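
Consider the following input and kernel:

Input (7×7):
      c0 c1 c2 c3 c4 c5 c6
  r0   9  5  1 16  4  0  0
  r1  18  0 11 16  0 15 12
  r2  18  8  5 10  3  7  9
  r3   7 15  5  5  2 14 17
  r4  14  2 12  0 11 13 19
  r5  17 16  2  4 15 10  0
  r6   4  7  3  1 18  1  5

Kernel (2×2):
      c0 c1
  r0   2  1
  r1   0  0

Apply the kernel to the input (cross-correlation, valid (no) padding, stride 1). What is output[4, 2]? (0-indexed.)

The receptive field on the input at this output position is [12 0 / 2 4]. Elementwise product with the kernel and sum: 12·2 + 0·1.

24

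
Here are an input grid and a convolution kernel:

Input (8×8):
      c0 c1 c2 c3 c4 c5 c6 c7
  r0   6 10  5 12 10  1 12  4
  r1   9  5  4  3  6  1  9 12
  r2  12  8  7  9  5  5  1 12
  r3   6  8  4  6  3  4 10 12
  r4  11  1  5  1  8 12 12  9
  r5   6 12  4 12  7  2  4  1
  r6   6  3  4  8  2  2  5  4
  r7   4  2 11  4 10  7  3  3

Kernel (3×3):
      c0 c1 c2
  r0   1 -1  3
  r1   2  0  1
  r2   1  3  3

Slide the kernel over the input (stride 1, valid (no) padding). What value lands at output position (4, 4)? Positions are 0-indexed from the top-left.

73

The receptive field on the input at this output position is [8 12 12 / 7 2 4 / 2 2 5]. Elementwise product with the kernel and sum: 8·1 + 12·-1 + 12·3 + 7·2 + 4·1 + 2·1 + 2·3 + 5·3.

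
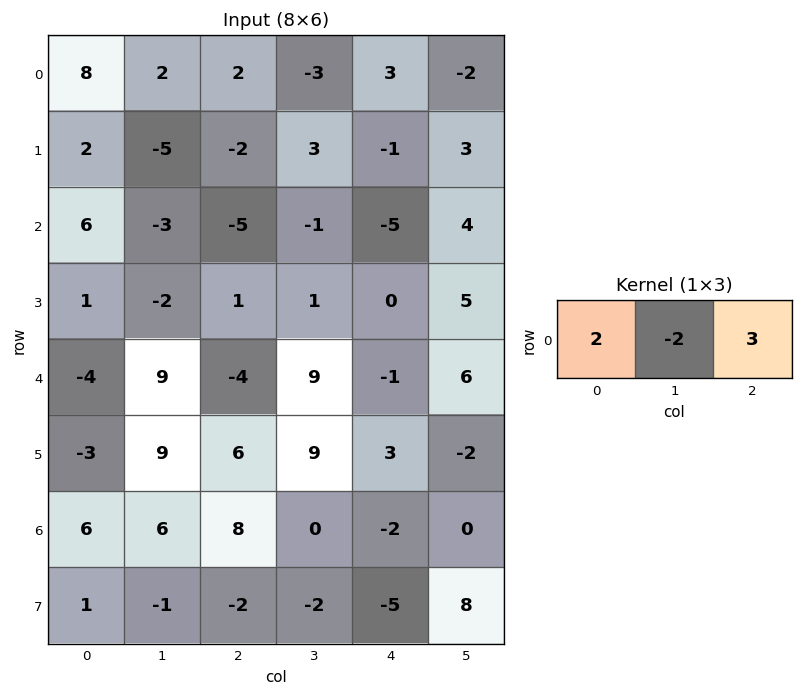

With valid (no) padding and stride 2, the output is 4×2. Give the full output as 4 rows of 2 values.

18 19
3 -23
-38 -29
24 10

Output[0,0]: The receptive field on the input at this output position is [8 2 2]. Elementwise product with the kernel and sum: 8·2 + 2·-2 + 2·3.
Output[0,1]: The receptive field on the input at this output position is [2 -3 3]. Elementwise product with the kernel and sum: 2·2 + -3·-2 + 3·3.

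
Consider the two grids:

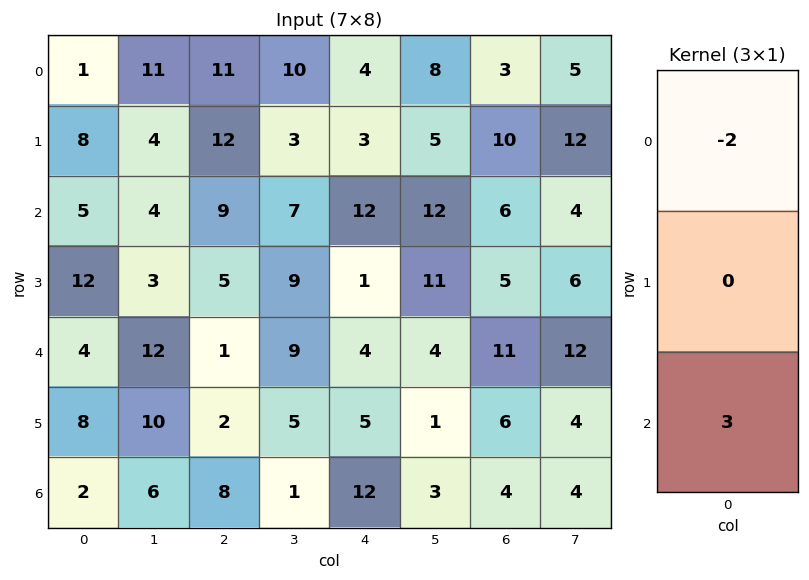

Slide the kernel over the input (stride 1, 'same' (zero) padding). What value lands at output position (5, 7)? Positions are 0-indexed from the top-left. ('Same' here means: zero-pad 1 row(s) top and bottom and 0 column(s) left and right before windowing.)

-12

The receptive field on the zero-padded input at this output position is [12 / 4 / 4]. Elementwise product with the kernel and sum: 12·-2 + 4·3.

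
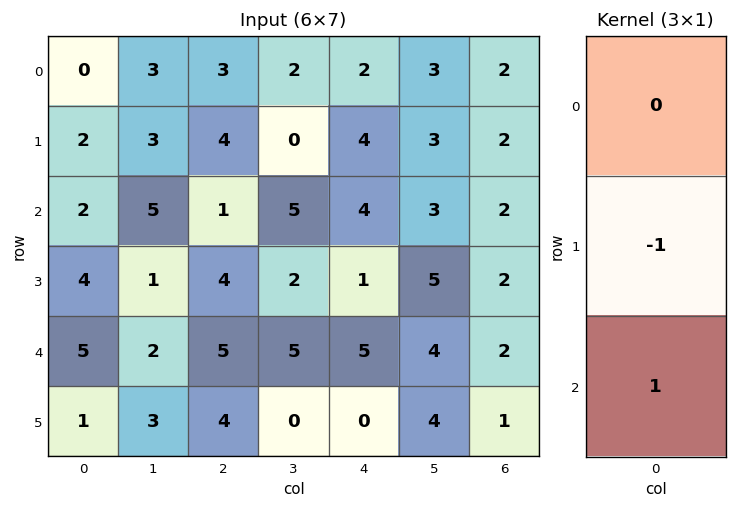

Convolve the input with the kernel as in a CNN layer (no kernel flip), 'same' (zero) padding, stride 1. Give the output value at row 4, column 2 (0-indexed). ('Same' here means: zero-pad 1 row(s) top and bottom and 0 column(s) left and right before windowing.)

The receptive field on the zero-padded input at this output position is [4 / 5 / 4]. Elementwise product with the kernel and sum: 5·-1 + 4·1.

-1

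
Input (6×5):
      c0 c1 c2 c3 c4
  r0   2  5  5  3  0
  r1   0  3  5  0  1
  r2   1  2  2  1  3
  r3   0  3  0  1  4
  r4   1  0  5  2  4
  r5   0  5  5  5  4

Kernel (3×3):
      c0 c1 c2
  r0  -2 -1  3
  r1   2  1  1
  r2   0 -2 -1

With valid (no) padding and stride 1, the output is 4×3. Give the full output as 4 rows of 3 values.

Output[0,0]: The receptive field on the input at this output position is [2 5 5 / 0 3 5 / 1 2 2]. Elementwise product with the kernel and sum: 2·-2 + 5·-1 + 5·3 + 0·2 + 3·1 + 5·1 + 2·-2 + 2·-1.
Output[0,1]: The receptive field on the input at this output position is [5 5 3 / 3 5 0 / 2 2 1]. Elementwise product with the kernel and sum: 5·-2 + 5·-1 + 3·3 + 3·2 + 5·1 + 0·1 + 2·-2 + 1·-1.

8 0 -7
12 -5 -5
0 -8 1
-11 -11 13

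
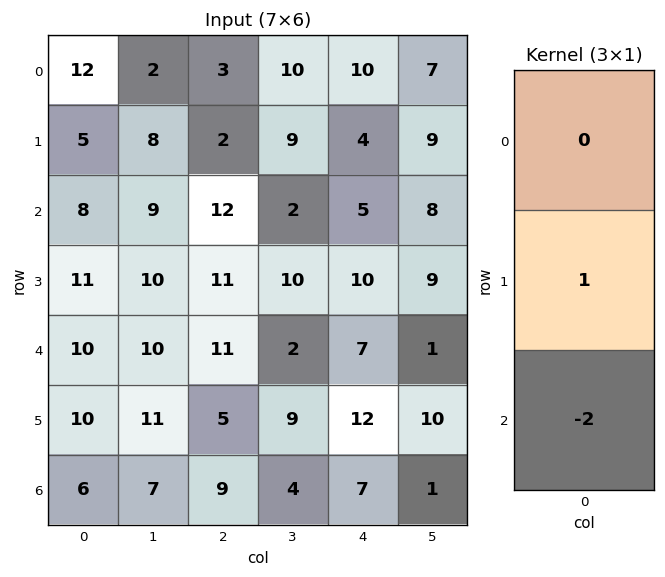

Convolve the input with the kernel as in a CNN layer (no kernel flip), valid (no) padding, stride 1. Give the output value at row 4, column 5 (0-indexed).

8

The receptive field on the input at this output position is [1 / 10 / 1]. Elementwise product with the kernel and sum: 10·1 + 1·-2.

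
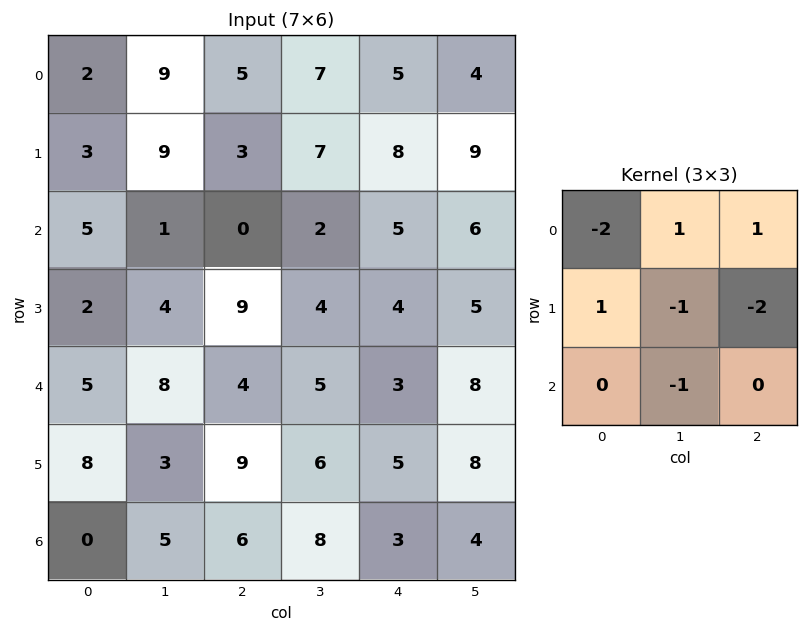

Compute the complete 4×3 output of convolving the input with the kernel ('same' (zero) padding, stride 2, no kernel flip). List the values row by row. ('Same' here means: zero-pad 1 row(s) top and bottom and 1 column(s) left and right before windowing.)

Output[0,0]: The receptive field on the zero-padded input at this output position is [0 0 0 / 0 2 9 / 0 3 9]. Elementwise product with the kernel and sum: 0·-2 + 0·1 + 0·1 + 0·1 + 2·-1 + 9·-2 + 3·-1.

-23 -13 -14
3 -20 -16
-23 -10 -18
1 -8 -2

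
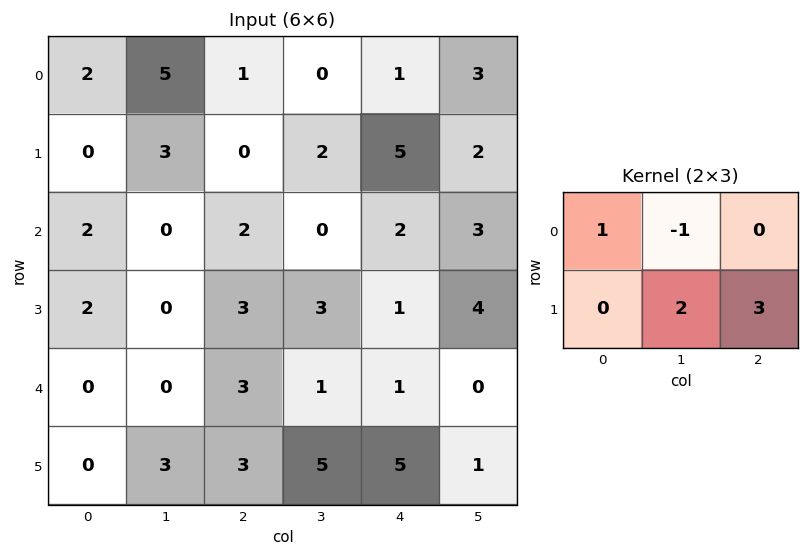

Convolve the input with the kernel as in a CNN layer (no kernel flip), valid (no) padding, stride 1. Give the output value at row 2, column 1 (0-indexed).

13

The receptive field on the input at this output position is [0 2 0 / 0 3 3]. Elementwise product with the kernel and sum: 0·1 + 2·-1 + 3·2 + 3·3.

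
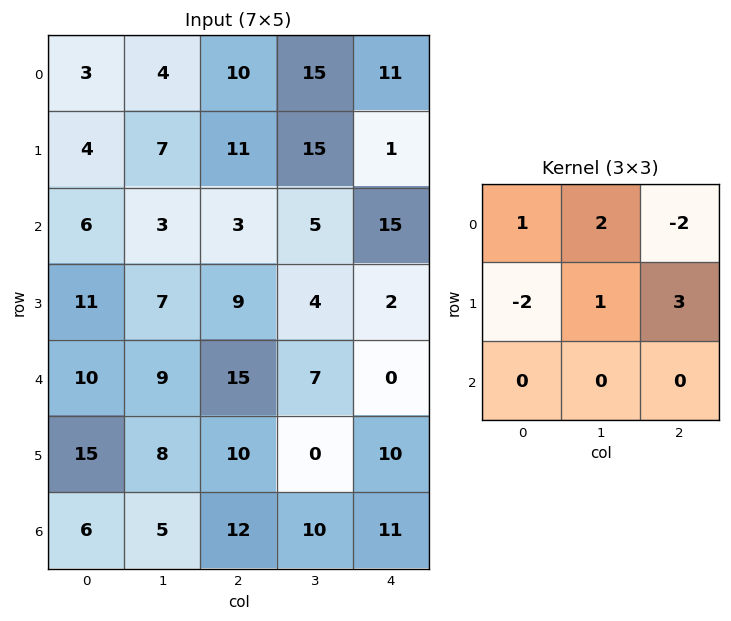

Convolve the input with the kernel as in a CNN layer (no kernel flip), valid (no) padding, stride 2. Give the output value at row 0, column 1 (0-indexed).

The receptive field on the input at this output position is [10 15 11 / 11 15 1 / 3 5 15]. Elementwise product with the kernel and sum: 10·1 + 15·2 + 11·-2 + 11·-2 + 15·1 + 1·3.

14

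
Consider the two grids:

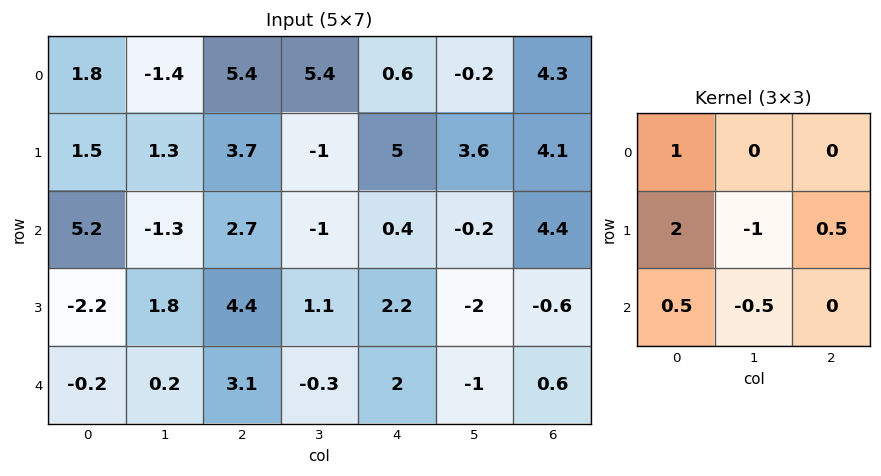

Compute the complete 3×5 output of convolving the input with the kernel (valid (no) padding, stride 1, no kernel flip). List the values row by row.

Output[0,0]: The receptive field on the input at this output position is [1.8 -1.4 5.4 / 1.5 1.3 3.7 / 5.2 -1.3 2.7]. Elementwise product with the kernel and sum: 1.8·1 + 1.5·2 + 1.3·-1 + 3.7·0.5 + 5.2·0.5 + -1.3·-0.5.

8.6 -5 18.15 -0.5 9.35
12.55 -5.8 11.95 -4.05 10.3
1 -3 13.2 -3.15 8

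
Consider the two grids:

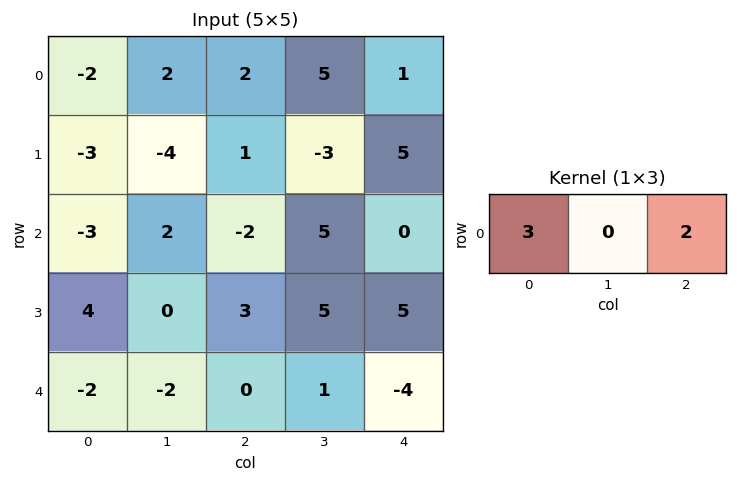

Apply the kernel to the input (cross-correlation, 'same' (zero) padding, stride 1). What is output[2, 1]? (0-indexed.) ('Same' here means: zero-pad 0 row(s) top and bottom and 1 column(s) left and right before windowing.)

-13

The receptive field on the zero-padded input at this output position is [-3 2 -2]. Elementwise product with the kernel and sum: -3·3 + -2·2.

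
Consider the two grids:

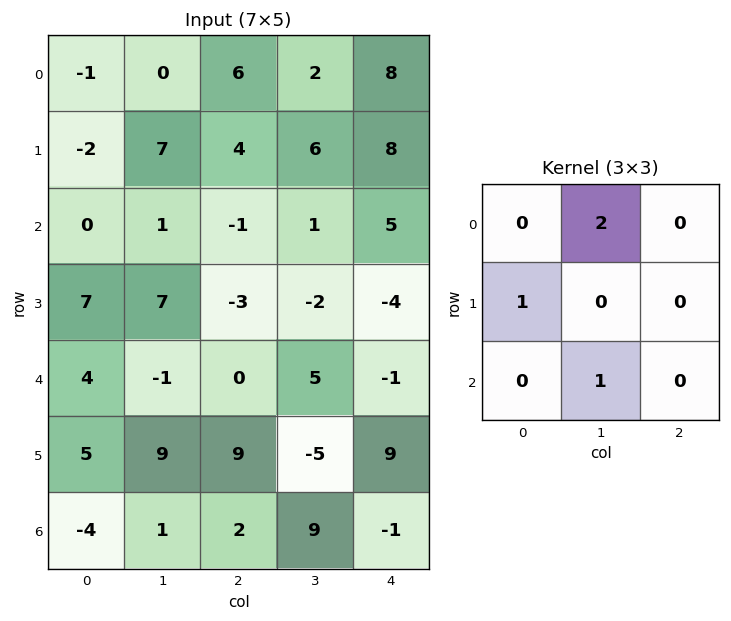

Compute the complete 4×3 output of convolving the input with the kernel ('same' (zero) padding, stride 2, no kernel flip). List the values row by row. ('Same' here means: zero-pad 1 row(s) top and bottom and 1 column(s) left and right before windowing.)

Output[0,0]: The receptive field on the zero-padded input at this output position is [0 0 0 / 0 -1 0 / 0 -2 7]. Elementwise product with the kernel and sum: 0·2 + 0·1 + -2·1.
Output[0,1]: The receptive field on the zero-padded input at this output position is [0 0 0 / 0 6 2 / 7 4 6]. Elementwise product with the kernel and sum: 0·2 + 0·1 + 4·1.

-2 4 10
3 6 13
19 2 6
10 19 27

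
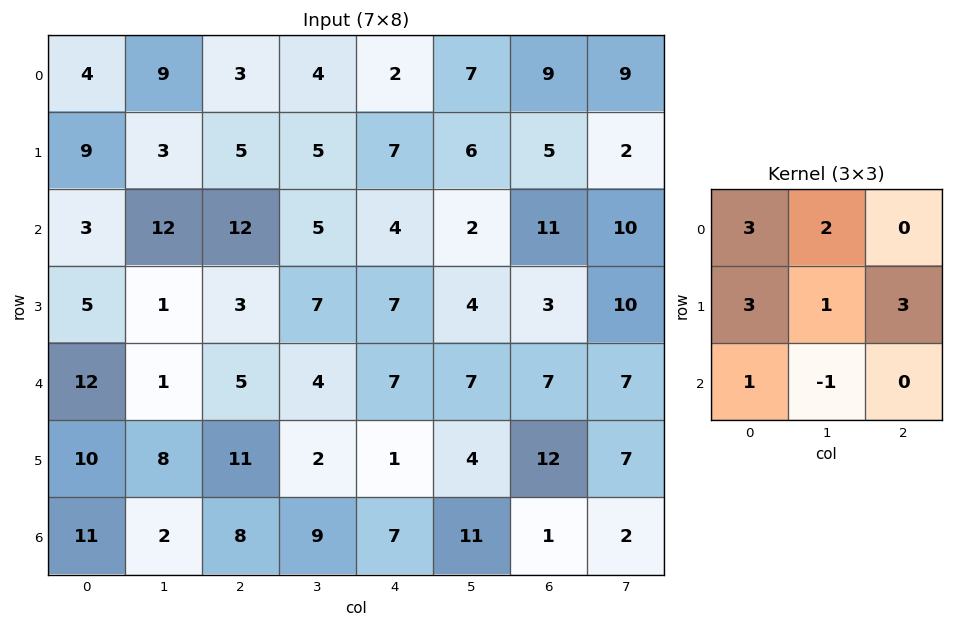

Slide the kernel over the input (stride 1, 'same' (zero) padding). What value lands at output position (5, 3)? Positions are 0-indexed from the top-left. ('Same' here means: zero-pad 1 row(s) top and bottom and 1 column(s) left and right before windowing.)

60

The receptive field on the zero-padded input at this output position is [5 4 7 / 11 2 1 / 8 9 7]. Elementwise product with the kernel and sum: 5·3 + 4·2 + 11·3 + 2·1 + 1·3 + 8·1 + 9·-1.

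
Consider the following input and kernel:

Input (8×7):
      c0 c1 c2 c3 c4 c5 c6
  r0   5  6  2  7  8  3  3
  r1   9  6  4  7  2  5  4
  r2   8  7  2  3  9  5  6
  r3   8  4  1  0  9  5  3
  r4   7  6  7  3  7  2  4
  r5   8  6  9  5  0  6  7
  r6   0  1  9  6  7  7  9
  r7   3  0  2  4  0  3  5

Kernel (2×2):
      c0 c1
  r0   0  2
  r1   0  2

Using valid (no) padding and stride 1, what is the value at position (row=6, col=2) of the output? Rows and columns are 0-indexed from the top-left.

The receptive field on the input at this output position is [9 6 / 2 4]. Elementwise product with the kernel and sum: 6·2 + 4·2.

20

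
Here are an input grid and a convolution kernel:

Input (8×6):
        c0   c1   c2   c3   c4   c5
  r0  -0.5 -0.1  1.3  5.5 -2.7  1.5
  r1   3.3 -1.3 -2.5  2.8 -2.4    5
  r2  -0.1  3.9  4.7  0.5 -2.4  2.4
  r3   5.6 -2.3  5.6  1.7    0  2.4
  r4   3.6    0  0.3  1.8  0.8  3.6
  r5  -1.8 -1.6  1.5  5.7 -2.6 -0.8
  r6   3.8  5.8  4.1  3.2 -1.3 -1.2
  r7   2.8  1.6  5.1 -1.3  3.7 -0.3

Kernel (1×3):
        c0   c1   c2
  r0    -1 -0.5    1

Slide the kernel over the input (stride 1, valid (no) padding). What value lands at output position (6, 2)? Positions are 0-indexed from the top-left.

The receptive field on the input at this output position is [4.1 3.2 -1.3]. Elementwise product with the kernel and sum: 4.1·-1 + 3.2·-0.5 + -1.3·1.

-7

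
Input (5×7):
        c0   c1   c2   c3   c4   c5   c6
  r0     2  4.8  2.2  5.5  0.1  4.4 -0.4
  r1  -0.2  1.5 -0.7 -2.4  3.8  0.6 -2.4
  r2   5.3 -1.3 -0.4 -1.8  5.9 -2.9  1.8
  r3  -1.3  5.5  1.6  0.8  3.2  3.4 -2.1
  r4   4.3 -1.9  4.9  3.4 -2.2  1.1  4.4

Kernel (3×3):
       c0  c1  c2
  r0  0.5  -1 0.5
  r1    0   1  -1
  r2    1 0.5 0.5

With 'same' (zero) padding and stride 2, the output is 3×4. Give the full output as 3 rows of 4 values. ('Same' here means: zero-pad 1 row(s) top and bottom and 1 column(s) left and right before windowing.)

Output[0,0]: The receptive field on the zero-padded input at this output position is [0 0 0 / 0 2 4.8 / 0 -0.2 1.5]. Elementwise product with the kernel and sum: 0·0.5 + 0·-1 + 0·0.5 + 2·1 + 4.8·-1 + 0·1 + -0.2·0.5 + 1.5·0.5.

-2.15 -3.35 -4.5 -1
9.65 8.35 8.2 6.85
10.25 3.05 -4.4 8.2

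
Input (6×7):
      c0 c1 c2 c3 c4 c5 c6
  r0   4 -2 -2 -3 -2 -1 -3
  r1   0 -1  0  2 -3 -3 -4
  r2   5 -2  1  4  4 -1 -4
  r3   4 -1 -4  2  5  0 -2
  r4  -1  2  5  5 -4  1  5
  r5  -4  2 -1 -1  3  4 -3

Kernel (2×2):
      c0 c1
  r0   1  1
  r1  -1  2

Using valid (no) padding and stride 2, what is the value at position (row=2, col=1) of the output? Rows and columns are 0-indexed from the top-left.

9

The receptive field on the input at this output position is [5 5 / -1 -1]. Elementwise product with the kernel and sum: 5·1 + 5·1 + -1·-1 + -1·2.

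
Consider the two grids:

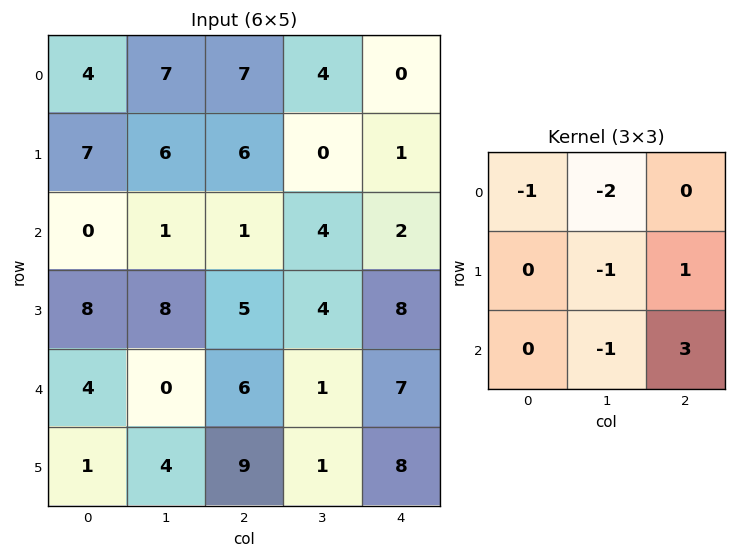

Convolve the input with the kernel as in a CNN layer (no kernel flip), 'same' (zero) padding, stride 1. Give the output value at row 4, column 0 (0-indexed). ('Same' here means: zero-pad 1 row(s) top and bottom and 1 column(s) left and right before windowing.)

The receptive field on the zero-padded input at this output position is [0 8 8 / 0 4 0 / 0 1 4]. Elementwise product with the kernel and sum: 0·-1 + 8·-2 + 4·-1 + 0·1 + 1·-1 + 4·3.

-9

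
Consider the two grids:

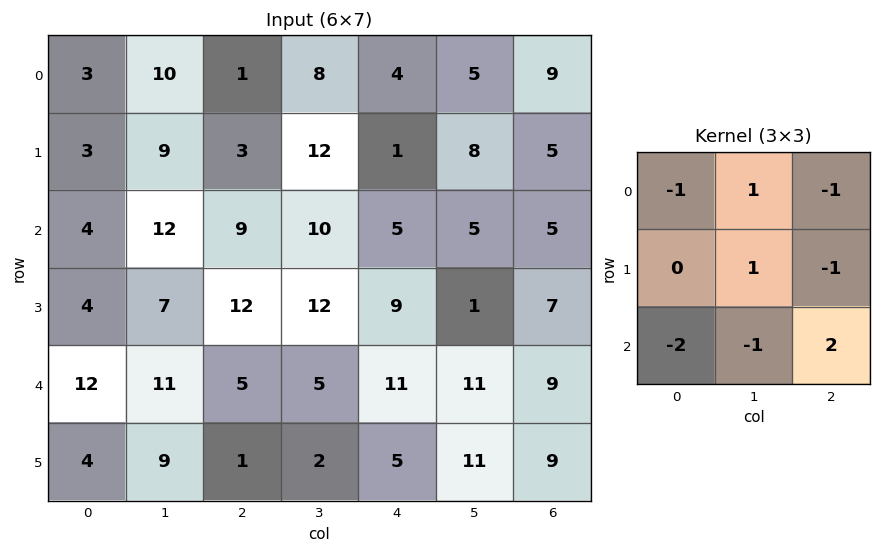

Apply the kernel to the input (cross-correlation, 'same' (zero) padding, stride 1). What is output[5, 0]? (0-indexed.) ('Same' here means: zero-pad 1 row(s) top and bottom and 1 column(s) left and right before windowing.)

-4

The receptive field on the zero-padded input at this output position is [0 12 11 / 0 4 9 / 0 0 0]. Elementwise product with the kernel and sum: 0·-1 + 12·1 + 11·-1 + 4·1 + 9·-1 + 0·-2 + 0·-1 + 0·2.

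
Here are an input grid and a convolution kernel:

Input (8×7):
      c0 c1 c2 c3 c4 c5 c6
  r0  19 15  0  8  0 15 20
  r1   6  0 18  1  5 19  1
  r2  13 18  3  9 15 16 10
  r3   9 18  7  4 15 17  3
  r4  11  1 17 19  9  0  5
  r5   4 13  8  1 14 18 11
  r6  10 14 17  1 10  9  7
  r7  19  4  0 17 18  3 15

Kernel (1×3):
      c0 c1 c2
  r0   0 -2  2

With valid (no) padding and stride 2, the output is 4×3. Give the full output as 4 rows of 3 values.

-30 -16 10
-30 12 -12
32 -20 10
6 18 -4

Output[0,0]: The receptive field on the input at this output position is [19 15 0]. Elementwise product with the kernel and sum: 15·-2 + 0·2.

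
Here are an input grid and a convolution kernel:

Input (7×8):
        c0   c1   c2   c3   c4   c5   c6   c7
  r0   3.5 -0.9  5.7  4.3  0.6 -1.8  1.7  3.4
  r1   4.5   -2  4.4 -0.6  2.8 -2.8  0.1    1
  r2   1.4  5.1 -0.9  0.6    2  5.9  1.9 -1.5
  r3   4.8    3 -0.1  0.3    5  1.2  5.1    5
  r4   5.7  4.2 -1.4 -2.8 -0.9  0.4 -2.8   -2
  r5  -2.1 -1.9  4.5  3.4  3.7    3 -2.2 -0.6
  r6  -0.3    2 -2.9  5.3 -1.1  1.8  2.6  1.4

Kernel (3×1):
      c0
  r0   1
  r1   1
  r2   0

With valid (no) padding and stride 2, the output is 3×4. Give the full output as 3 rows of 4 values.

8 10.1 3.4 1.8
6.2 -1 7 7
3.6 3.1 2.8 -5

Output[0,0]: The receptive field on the input at this output position is [3.5 / 4.5 / 1.4]. Elementwise product with the kernel and sum: 3.5·1 + 4.5·1.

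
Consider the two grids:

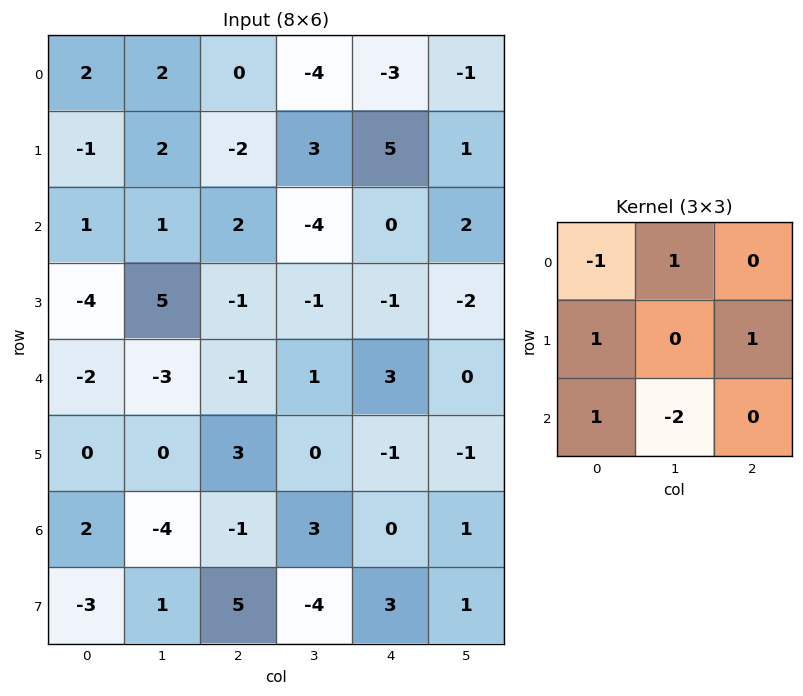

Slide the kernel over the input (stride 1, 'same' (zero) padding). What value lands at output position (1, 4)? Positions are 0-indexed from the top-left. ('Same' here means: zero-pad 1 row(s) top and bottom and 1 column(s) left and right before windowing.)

The receptive field on the zero-padded input at this output position is [-4 -3 -1 / 3 5 1 / -4 0 2]. Elementwise product with the kernel and sum: -4·-1 + -3·1 + 3·1 + 1·1 + -4·1 + 0·-2.

1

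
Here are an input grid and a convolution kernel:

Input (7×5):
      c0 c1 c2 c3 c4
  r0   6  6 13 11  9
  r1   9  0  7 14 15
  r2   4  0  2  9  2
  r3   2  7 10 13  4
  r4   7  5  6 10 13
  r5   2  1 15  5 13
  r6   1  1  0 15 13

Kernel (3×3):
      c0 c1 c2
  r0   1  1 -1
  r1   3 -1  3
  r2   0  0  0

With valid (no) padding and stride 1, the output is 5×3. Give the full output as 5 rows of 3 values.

47 43 67
20 18 9
31 43 38
33 43 66
56 4 82

Output[0,0]: The receptive field on the input at this output position is [6 6 13 / 9 0 7 / 4 0 2]. Elementwise product with the kernel and sum: 6·1 + 6·1 + 13·-1 + 9·3 + 0·-1 + 7·3.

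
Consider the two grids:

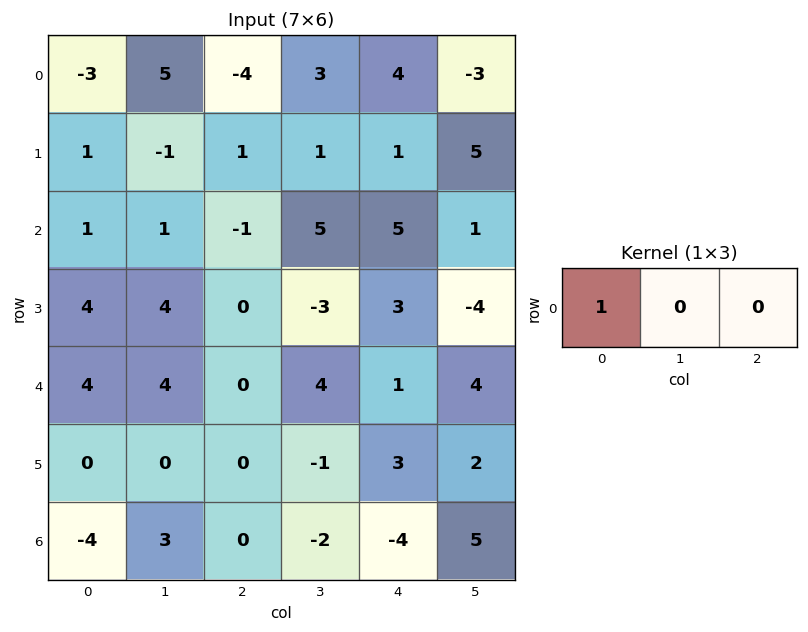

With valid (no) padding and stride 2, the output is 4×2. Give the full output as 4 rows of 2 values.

-3 -4
1 -1
4 0
-4 0

Output[0,0]: The receptive field on the input at this output position is [-3 5 -4]. Elementwise product with the kernel and sum: -3·1.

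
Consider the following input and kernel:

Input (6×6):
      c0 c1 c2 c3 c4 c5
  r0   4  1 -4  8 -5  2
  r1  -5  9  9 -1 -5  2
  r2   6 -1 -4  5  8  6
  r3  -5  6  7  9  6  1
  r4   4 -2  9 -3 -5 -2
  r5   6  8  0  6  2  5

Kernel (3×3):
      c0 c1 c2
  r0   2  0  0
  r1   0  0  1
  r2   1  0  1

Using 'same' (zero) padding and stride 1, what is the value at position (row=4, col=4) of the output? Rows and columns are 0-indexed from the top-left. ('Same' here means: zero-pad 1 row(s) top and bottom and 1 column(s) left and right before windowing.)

27

The receptive field on the zero-padded input at this output position is [9 6 1 / -3 -5 -2 / 6 2 5]. Elementwise product with the kernel and sum: 9·2 + -2·1 + 6·1 + 5·1.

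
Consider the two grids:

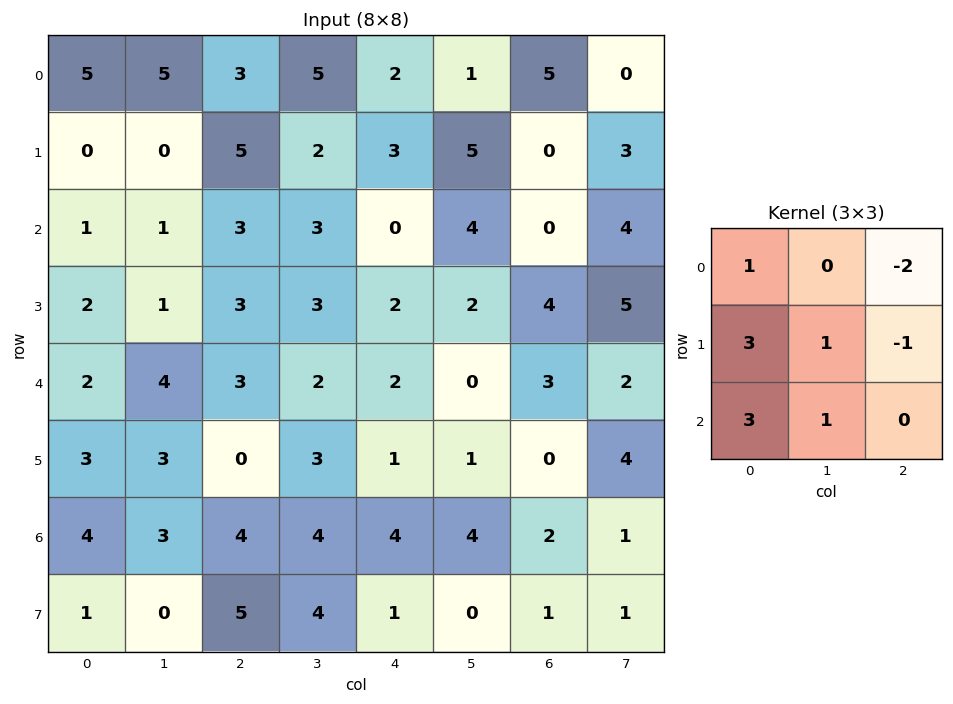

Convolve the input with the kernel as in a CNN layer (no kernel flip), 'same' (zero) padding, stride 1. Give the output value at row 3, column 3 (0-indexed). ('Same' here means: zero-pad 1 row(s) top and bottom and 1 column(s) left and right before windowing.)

The receptive field on the zero-padded input at this output position is [3 3 0 / 3 3 2 / 3 2 2]. Elementwise product with the kernel and sum: 3·1 + 0·-2 + 3·3 + 3·1 + 2·-1 + 3·3 + 2·1.

24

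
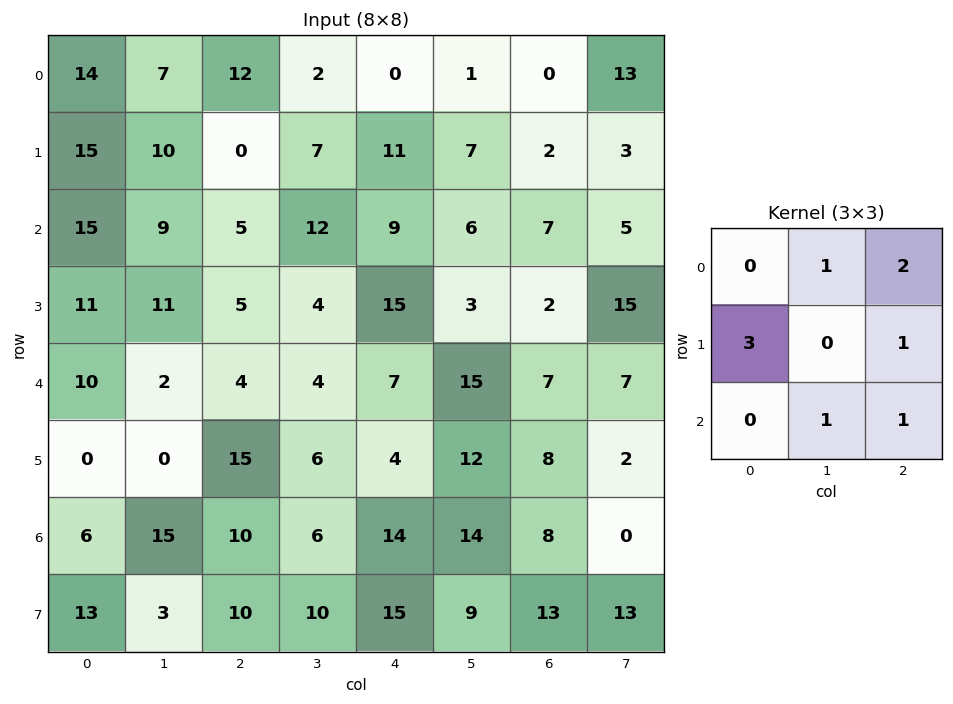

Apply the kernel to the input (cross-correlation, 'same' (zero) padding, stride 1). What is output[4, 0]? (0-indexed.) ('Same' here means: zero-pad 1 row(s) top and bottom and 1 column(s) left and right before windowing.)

35

The receptive field on the zero-padded input at this output position is [0 11 11 / 0 10 2 / 0 0 0]. Elementwise product with the kernel and sum: 11·1 + 11·2 + 0·3 + 2·1 + 0·1 + 0·1.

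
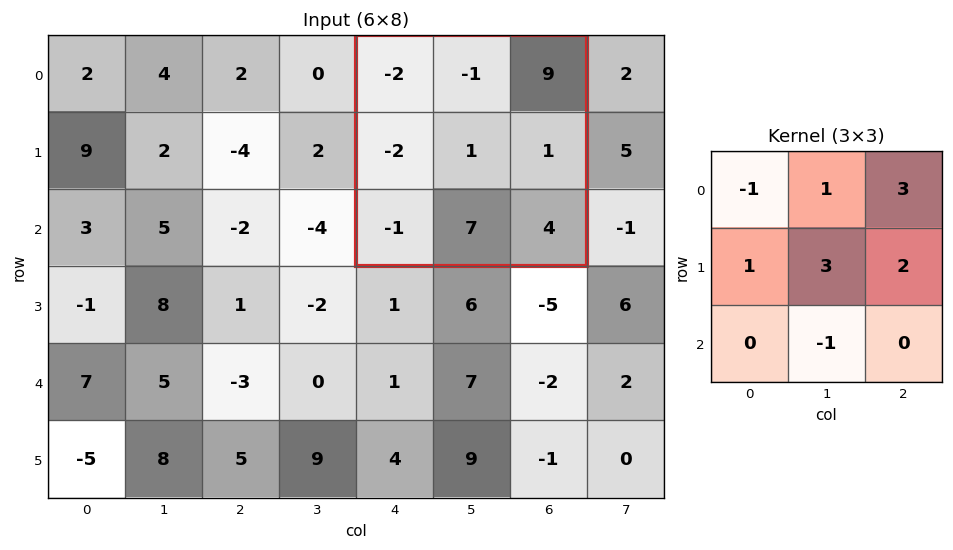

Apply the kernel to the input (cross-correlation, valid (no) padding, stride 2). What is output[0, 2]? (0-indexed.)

24

The receptive field on the input at this output position is [-2 -1 9 / -2 1 1 / -1 7 4]. Elementwise product with the kernel and sum: -2·-1 + -1·1 + 9·3 + -2·1 + 1·3 + 1·2 + 7·-1.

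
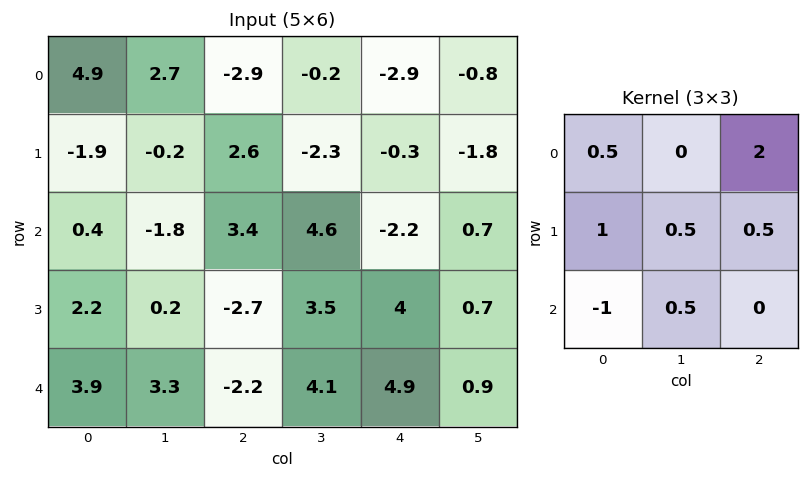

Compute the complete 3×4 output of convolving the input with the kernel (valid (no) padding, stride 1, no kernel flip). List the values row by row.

Output[0,0]: The receptive field on the input at this output position is [4.9 2.7 -2.9 / -1.9 -0.2 2.6 / 0.4 -1.8 3.4]. Elementwise product with the kernel and sum: 4.9·0.5 + -2.9·2 + -1.9·1 + -0.2·0.5 + 2.6·0.5 + 0.4·-1 + -1.8·0.5.
Output[0,1]: The receptive field on the input at this output position is [2.7 -2.9 -0.2 / -0.2 2.6 -2.3 / -1.8 3.4 4.6]. Elementwise product with the kernel and sum: 2.7·0.5 + -0.2·2 + -0.2·1 + 2.6·0.5 + -2.3·0.5 + -1.8·-1 + 3.4·0.5.

-5.35 4.4 -7.05 -10.75
3.35 -4.05 9.75 -2.4
5.7 4.5 2.6 7.9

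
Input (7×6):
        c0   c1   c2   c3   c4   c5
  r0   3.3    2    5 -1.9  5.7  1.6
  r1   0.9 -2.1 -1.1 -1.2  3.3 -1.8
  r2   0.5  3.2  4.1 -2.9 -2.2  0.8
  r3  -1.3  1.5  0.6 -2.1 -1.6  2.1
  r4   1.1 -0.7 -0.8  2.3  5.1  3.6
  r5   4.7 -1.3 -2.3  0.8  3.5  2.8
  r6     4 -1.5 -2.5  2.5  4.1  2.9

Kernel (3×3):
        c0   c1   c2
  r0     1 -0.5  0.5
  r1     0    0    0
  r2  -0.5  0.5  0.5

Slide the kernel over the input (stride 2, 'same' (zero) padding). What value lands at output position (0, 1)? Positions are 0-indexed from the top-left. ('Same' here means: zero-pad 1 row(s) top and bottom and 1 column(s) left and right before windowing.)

-0.1

The receptive field on the zero-padded input at this output position is [0 0 0 / 2 5 -1.9 / -2.1 -1.1 -1.2]. Elementwise product with the kernel and sum: 0·1 + 0·-0.5 + 0·0.5 + -2.1·-0.5 + -1.1·0.5 + -1.2·0.5.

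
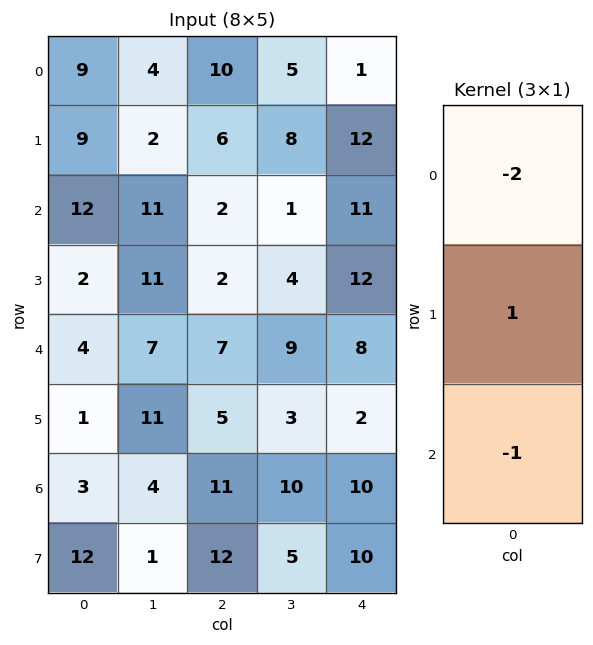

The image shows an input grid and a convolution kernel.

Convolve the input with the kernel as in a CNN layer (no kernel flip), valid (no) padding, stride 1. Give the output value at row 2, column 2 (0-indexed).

-9

The receptive field on the input at this output position is [2 / 2 / 7]. Elementwise product with the kernel and sum: 2·-2 + 2·1 + 7·-1.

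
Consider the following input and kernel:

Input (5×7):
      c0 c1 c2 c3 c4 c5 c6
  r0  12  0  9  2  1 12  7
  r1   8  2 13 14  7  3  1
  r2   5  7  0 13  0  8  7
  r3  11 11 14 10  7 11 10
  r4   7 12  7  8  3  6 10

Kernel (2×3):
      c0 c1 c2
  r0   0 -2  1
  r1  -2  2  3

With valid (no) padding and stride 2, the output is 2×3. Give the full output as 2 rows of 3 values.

36 20 -22
28 -13 29

Output[0,0]: The receptive field on the input at this output position is [12 0 9 / 8 2 13]. Elementwise product with the kernel and sum: 0·-2 + 9·1 + 8·-2 + 2·2 + 13·3.
Output[0,1]: The receptive field on the input at this output position is [9 2 1 / 13 14 7]. Elementwise product with the kernel and sum: 2·-2 + 1·1 + 13·-2 + 14·2 + 7·3.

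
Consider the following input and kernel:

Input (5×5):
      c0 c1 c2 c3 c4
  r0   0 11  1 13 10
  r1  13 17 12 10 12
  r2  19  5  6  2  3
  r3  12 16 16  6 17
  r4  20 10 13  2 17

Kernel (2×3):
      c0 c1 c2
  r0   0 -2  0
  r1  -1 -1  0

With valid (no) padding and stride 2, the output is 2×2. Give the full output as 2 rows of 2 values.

-52 -48
-38 -26

Output[0,0]: The receptive field on the input at this output position is [0 11 1 / 13 17 12]. Elementwise product with the kernel and sum: 11·-2 + 13·-1 + 17·-1.
Output[0,1]: The receptive field on the input at this output position is [1 13 10 / 12 10 12]. Elementwise product with the kernel and sum: 13·-2 + 12·-1 + 10·-1.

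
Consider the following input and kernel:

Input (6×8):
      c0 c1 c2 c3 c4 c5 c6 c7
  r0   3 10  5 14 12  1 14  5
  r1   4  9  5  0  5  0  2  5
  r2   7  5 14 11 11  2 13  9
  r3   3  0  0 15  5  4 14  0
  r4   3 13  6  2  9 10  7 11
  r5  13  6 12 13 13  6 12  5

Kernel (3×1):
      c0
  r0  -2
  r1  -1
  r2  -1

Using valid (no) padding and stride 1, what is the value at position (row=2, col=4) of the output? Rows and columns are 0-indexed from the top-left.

The receptive field on the input at this output position is [11 / 5 / 9]. Elementwise product with the kernel and sum: 11·-2 + 5·-1 + 9·-1.

-36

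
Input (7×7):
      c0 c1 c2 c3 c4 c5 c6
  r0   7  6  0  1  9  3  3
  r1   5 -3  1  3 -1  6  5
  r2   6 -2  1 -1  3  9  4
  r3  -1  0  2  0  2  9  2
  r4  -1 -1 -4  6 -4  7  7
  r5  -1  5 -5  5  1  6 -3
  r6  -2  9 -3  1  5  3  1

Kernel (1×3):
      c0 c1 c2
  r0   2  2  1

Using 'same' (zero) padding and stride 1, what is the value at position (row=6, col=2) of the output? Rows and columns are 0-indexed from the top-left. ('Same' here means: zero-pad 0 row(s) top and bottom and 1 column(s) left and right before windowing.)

13

The receptive field on the zero-padded input at this output position is [9 -3 1]. Elementwise product with the kernel and sum: 9·2 + -3·2 + 1·1.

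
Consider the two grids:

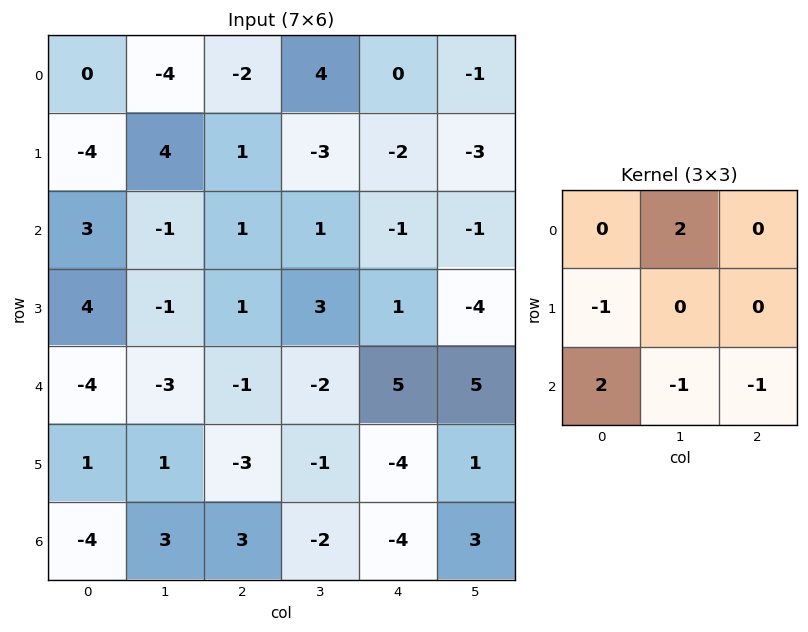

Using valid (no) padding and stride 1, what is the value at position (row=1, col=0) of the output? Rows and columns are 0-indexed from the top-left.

13

The receptive field on the input at this output position is [-4 4 1 / 3 -1 1 / 4 -1 1]. Elementwise product with the kernel and sum: 4·2 + 3·-1 + 4·2 + -1·-1 + 1·-1.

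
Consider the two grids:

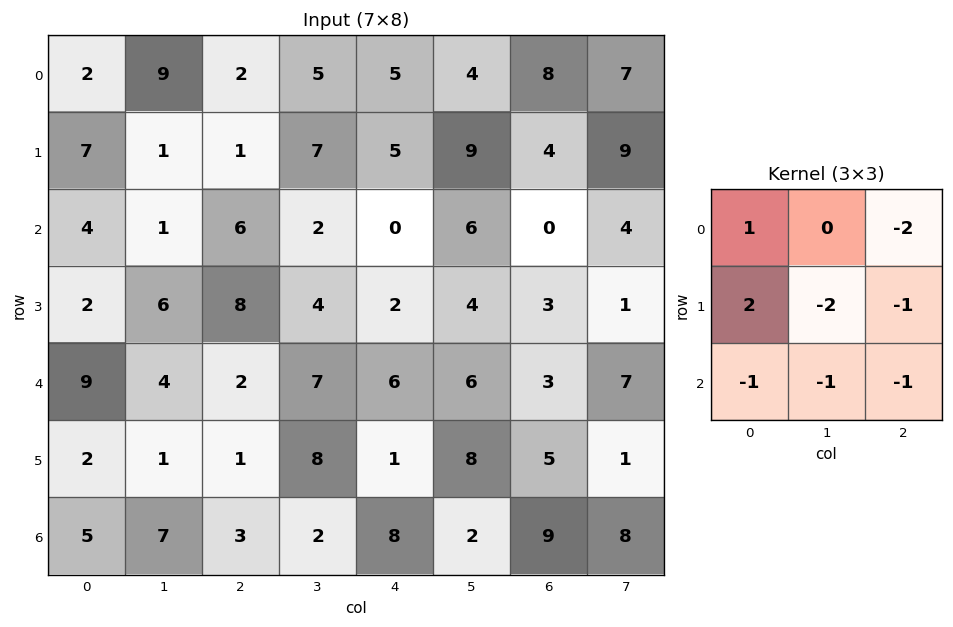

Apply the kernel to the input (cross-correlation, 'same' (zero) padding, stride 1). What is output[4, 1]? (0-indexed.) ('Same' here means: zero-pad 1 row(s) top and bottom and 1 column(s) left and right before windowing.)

The receptive field on the zero-padded input at this output position is [2 6 8 / 9 4 2 / 2 1 1]. Elementwise product with the kernel and sum: 2·1 + 8·-2 + 9·2 + 4·-2 + 2·-1 + 2·-1 + 1·-1 + 1·-1.

-10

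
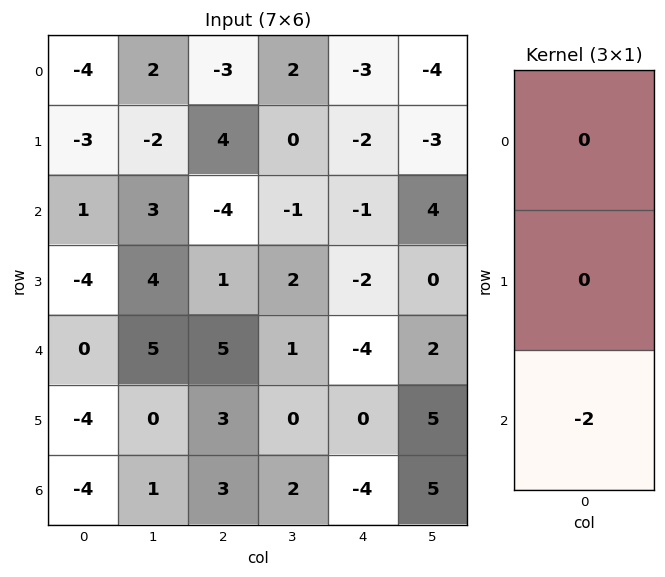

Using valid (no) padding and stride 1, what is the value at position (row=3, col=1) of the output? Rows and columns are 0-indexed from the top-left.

0

The receptive field on the input at this output position is [4 / 5 / 0]. Elementwise product with the kernel and sum: 0·-2.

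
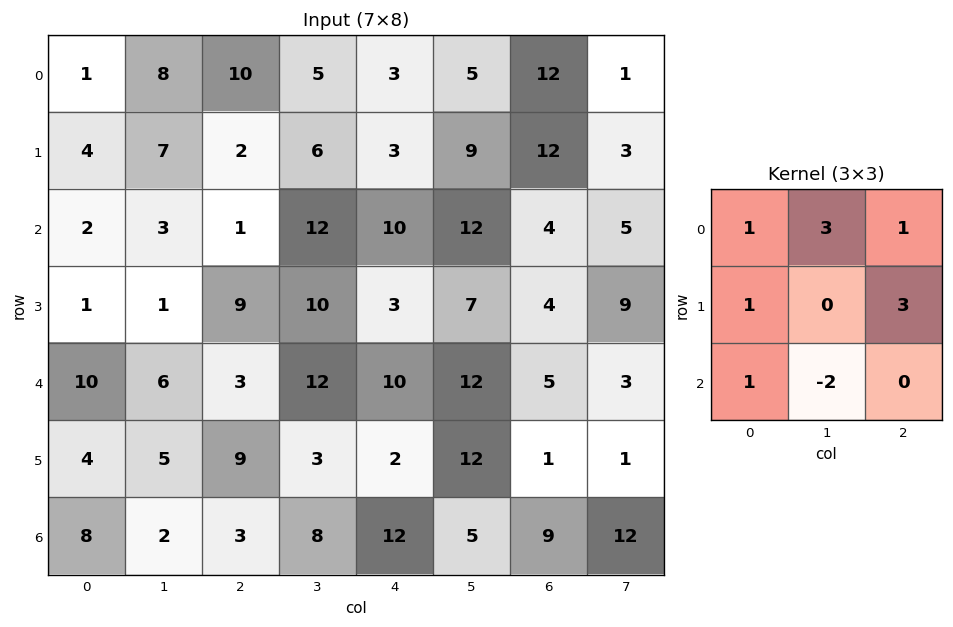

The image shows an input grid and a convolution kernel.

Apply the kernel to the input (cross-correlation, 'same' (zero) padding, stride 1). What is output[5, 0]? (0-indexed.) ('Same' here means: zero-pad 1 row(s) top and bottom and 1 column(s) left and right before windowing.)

35

The receptive field on the zero-padded input at this output position is [0 10 6 / 0 4 5 / 0 8 2]. Elementwise product with the kernel and sum: 0·1 + 10·3 + 6·1 + 0·1 + 5·3 + 0·1 + 8·-2.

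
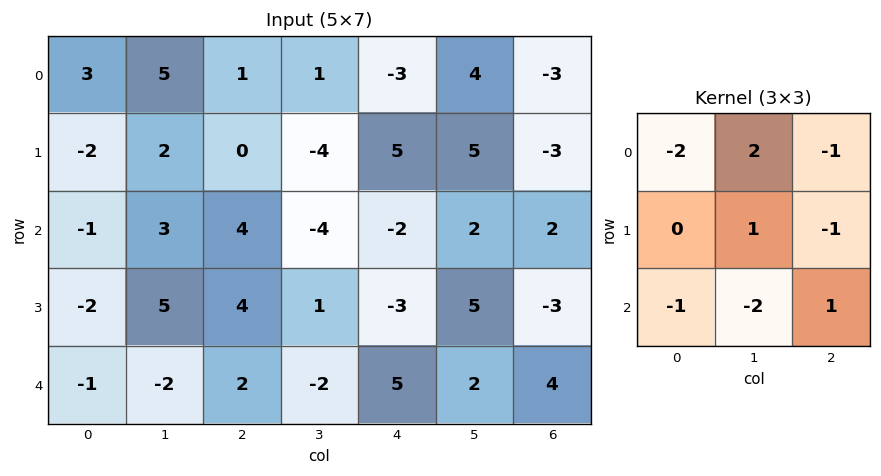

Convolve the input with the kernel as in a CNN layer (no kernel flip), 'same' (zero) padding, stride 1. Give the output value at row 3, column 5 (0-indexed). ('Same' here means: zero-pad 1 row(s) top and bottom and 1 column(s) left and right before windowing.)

The receptive field on the zero-padded input at this output position is [-2 2 2 / -3 5 -3 / 5 2 4]. Elementwise product with the kernel and sum: -2·-2 + 2·2 + 2·-1 + 5·1 + -3·-1 + 5·-1 + 2·-2 + 4·1.

9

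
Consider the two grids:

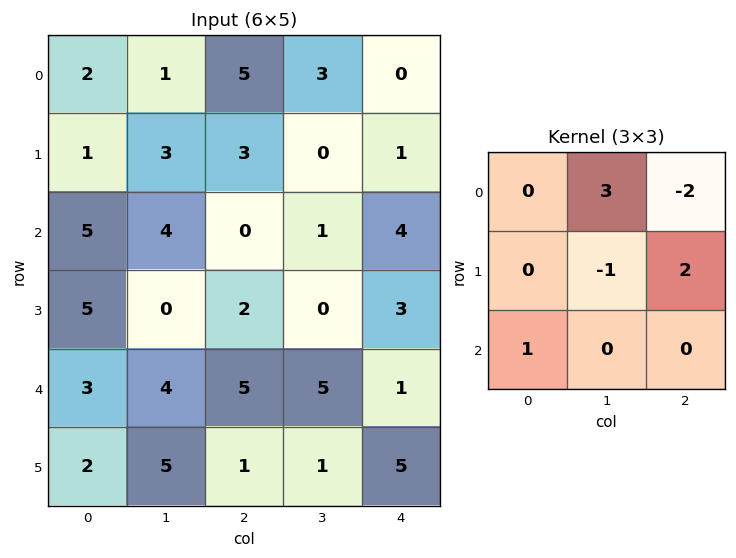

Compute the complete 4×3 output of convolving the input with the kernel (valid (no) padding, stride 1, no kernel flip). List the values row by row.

Output[0,0]: The receptive field on the input at this output position is [2 1 5 / 1 3 3 / 5 4 0]. Elementwise product with the kernel and sum: 1·3 + 5·-2 + 3·-1 + 3·2 + 5·1.
Output[0,1]: The receptive field on the input at this output position is [1 5 3 / 3 3 0 / 4 0 1]. Elementwise product with the kernel and sum: 5·3 + 3·-2 + 3·-1 + 0·2 + 4·1.

1 10 11
4 11 7
19 0 6
4 16 -8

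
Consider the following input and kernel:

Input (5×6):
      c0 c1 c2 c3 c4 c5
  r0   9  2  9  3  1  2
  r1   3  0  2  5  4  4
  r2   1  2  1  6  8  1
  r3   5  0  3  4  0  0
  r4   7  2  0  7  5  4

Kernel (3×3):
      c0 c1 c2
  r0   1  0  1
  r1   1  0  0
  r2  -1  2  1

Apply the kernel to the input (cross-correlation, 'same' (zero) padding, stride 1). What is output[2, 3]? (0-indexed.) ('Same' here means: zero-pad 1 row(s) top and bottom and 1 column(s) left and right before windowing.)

12

The receptive field on the zero-padded input at this output position is [2 5 4 / 1 6 8 / 3 4 0]. Elementwise product with the kernel and sum: 2·1 + 4·1 + 1·1 + 3·-1 + 4·2 + 0·1.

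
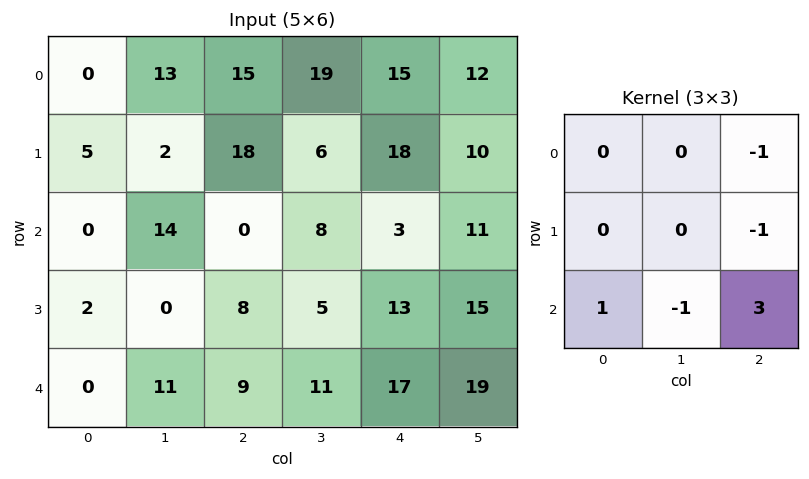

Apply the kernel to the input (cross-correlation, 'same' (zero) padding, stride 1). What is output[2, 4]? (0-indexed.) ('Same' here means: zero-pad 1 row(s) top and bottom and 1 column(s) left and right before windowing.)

The receptive field on the zero-padded input at this output position is [6 18 10 / 8 3 11 / 5 13 15]. Elementwise product with the kernel and sum: 10·-1 + 11·-1 + 5·1 + 13·-1 + 15·3.

16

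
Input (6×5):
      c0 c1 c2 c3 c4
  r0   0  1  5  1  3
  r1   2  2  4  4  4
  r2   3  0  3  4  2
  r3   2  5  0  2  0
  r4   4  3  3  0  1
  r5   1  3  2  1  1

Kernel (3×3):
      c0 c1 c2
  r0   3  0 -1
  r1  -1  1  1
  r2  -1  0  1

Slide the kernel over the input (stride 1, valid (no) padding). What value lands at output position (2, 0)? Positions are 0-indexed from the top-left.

The receptive field on the input at this output position is [3 0 3 / 2 5 0 / 4 3 3]. Elementwise product with the kernel and sum: 3·3 + 3·-1 + 2·-1 + 5·1 + 0·1 + 4·-1 + 3·1.

8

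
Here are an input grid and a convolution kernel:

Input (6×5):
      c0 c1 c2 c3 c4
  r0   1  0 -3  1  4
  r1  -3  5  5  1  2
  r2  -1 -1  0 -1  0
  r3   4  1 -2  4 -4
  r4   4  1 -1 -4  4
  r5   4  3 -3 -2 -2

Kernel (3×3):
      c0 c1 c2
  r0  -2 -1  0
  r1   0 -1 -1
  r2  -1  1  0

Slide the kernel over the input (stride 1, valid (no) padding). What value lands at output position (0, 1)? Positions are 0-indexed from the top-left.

-2

The receptive field on the input at this output position is [0 -3 1 / 5 5 1 / -1 0 -1]. Elementwise product with the kernel and sum: 0·-2 + -3·-1 + 5·-1 + 1·-1 + -1·-1 + 0·1.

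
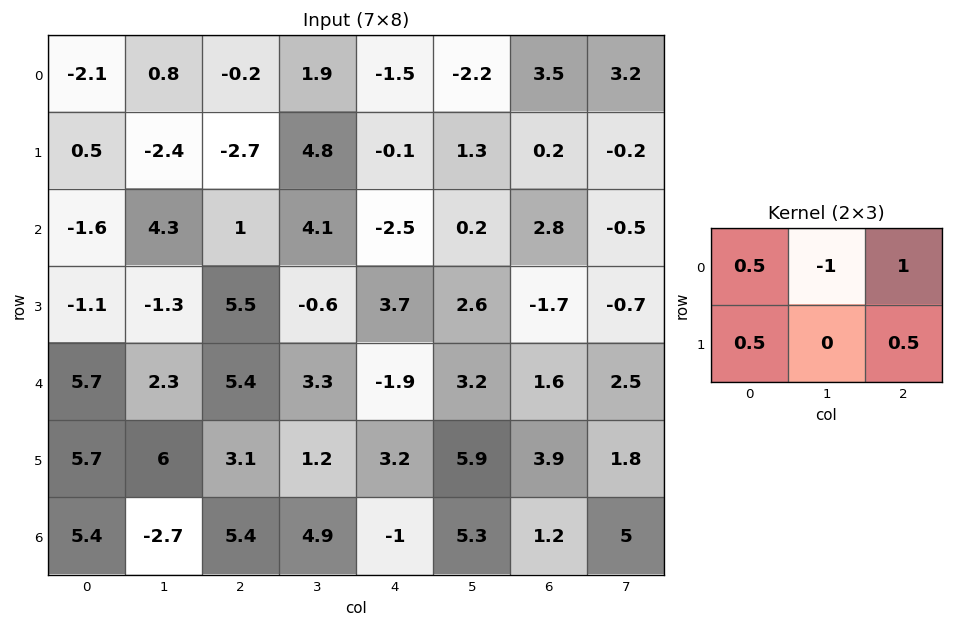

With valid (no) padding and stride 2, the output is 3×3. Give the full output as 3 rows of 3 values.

Output[0,0]: The receptive field on the input at this output position is [-2.1 0.8 -0.2 / 0.5 -2.4 -2.7]. Elementwise product with the kernel and sum: -2.1·0.5 + 0.8·-1 + -0.2·1 + 0.5·0.5 + -2.7·0.5.
Output[0,1]: The receptive field on the input at this output position is [-0.2 1.9 -1.5 / -2.7 4.8 -0.1]. Elementwise product with the kernel and sum: -0.2·0.5 + 1.9·-1 + -1.5·1 + -2.7·0.5 + -0.1·0.5.

-3.15 -4.9 5
-1.9 -1.5 2.35
10.35 0.65 1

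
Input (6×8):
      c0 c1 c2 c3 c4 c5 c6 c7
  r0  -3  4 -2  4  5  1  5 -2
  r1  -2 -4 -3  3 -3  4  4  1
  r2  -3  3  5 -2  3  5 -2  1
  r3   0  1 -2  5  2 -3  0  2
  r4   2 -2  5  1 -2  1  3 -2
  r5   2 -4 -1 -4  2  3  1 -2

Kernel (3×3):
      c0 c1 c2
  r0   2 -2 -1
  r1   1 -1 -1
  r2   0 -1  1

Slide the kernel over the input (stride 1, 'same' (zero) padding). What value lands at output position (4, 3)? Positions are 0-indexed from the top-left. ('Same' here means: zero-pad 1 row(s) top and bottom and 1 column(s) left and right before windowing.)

-4

The receptive field on the zero-padded input at this output position is [-2 5 2 / 5 1 -2 / -1 -4 2]. Elementwise product with the kernel and sum: -2·2 + 5·-2 + 2·-1 + 5·1 + 1·-1 + -2·-1 + -4·-1 + 2·1.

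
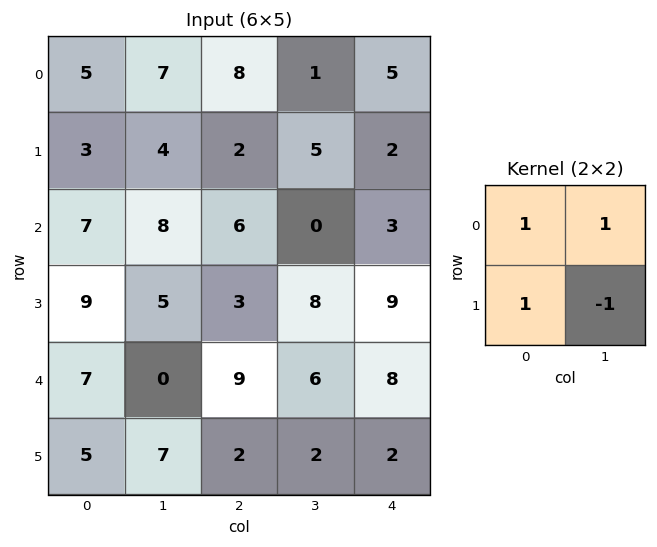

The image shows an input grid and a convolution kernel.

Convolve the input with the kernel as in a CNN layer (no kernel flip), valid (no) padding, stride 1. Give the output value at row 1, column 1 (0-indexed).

The receptive field on the input at this output position is [4 2 / 8 6]. Elementwise product with the kernel and sum: 4·1 + 2·1 + 8·1 + 6·-1.

8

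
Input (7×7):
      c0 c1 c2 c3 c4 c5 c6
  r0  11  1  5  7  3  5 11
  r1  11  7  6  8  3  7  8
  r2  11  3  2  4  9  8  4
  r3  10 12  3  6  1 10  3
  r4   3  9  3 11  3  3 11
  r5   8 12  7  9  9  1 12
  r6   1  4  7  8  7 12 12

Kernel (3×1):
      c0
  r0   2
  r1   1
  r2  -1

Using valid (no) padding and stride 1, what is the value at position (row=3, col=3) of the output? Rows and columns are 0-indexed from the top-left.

The receptive field on the input at this output position is [6 / 11 / 9]. Elementwise product with the kernel and sum: 6·2 + 11·1 + 9·-1.

14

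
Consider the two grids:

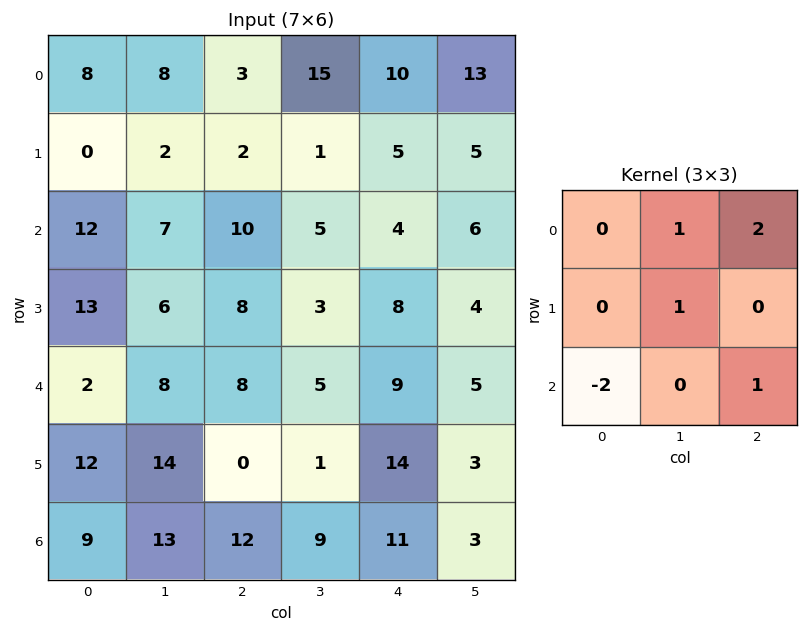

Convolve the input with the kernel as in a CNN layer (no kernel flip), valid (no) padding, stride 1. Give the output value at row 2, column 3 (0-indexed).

The receptive field on the input at this output position is [5 4 6 / 3 8 4 / 5 9 5]. Elementwise product with the kernel and sum: 4·1 + 6·2 + 8·1 + 5·-2 + 5·1.

19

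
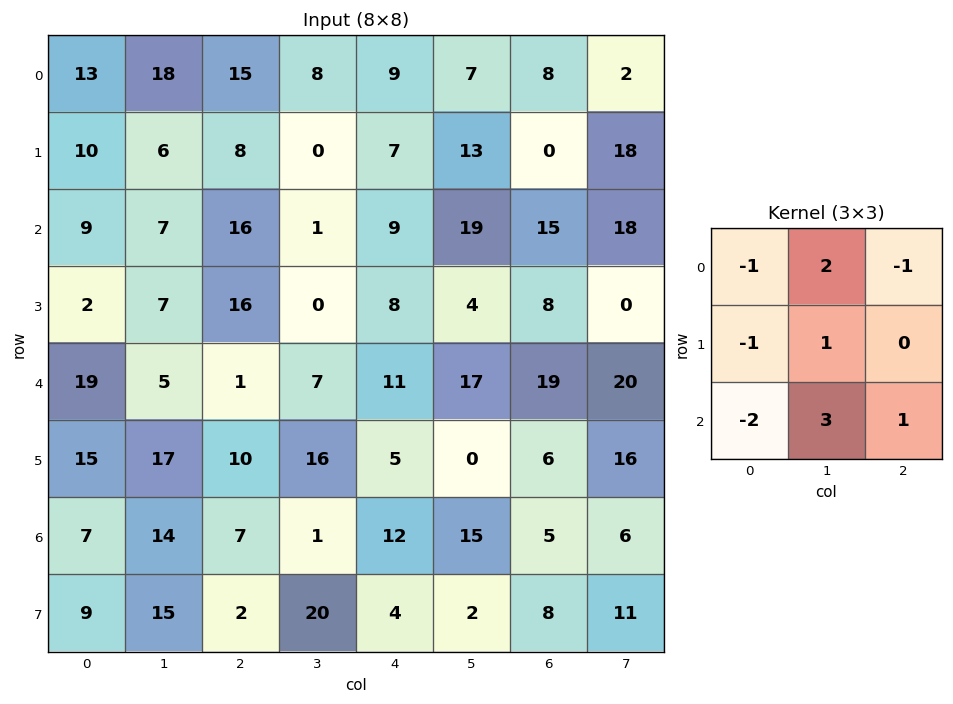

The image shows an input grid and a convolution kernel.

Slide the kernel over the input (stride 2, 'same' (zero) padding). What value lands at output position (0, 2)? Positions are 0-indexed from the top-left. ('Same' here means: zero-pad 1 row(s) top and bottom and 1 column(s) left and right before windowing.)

The receptive field on the zero-padded input at this output position is [0 0 0 / 8 9 7 / 0 7 13]. Elementwise product with the kernel and sum: 0·-1 + 0·2 + 0·-1 + 8·-1 + 9·1 + 0·-2 + 7·3 + 13·1.

35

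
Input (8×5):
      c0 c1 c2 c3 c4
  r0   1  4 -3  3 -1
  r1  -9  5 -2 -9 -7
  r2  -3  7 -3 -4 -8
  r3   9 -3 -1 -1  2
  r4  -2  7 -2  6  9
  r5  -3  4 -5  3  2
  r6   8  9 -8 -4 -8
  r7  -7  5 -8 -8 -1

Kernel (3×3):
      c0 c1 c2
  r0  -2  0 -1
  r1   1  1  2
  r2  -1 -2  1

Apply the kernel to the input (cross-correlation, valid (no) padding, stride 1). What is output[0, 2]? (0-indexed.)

-15

The receptive field on the input at this output position is [-3 3 -1 / -2 -9 -7 / -3 -4 -8]. Elementwise product with the kernel and sum: -3·-2 + -1·-1 + -2·1 + -9·1 + -7·2 + -3·-1 + -4·-2 + -8·1.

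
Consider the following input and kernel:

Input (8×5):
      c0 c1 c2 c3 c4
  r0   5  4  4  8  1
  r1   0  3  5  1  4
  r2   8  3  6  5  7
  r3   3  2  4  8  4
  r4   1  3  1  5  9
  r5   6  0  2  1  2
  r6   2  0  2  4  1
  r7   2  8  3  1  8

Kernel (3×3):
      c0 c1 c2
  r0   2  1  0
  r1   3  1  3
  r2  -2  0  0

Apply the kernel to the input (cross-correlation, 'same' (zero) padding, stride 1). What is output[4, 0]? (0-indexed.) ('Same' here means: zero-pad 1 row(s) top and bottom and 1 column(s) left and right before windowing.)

13

The receptive field on the zero-padded input at this output position is [0 3 2 / 0 1 3 / 0 6 0]. Elementwise product with the kernel and sum: 0·2 + 3·1 + 0·3 + 1·1 + 3·3 + 0·-2.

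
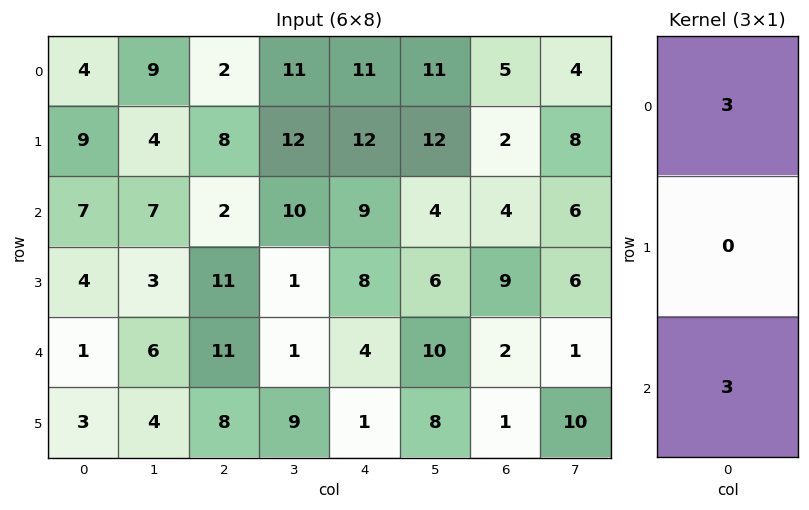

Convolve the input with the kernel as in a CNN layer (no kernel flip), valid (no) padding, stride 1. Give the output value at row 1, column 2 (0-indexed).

The receptive field on the input at this output position is [8 / 2 / 11]. Elementwise product with the kernel and sum: 8·3 + 11·3.

57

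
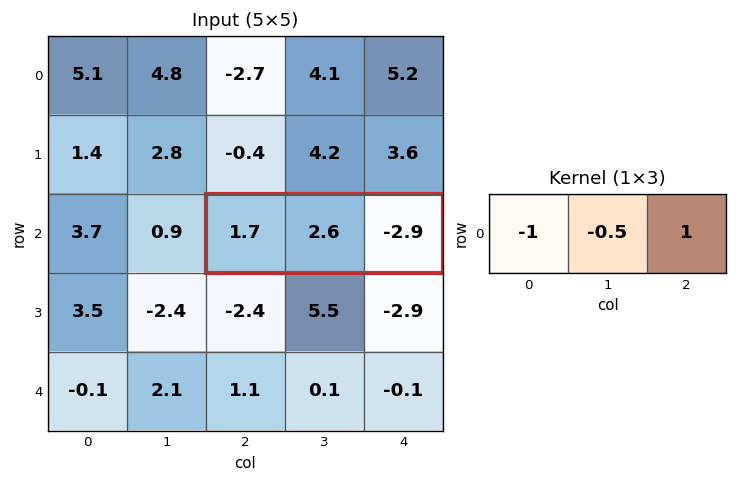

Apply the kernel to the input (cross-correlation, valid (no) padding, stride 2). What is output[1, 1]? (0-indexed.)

-5.9

The receptive field on the input at this output position is [1.7 2.6 -2.9]. Elementwise product with the kernel and sum: 1.7·-1 + 2.6·-0.5 + -2.9·1.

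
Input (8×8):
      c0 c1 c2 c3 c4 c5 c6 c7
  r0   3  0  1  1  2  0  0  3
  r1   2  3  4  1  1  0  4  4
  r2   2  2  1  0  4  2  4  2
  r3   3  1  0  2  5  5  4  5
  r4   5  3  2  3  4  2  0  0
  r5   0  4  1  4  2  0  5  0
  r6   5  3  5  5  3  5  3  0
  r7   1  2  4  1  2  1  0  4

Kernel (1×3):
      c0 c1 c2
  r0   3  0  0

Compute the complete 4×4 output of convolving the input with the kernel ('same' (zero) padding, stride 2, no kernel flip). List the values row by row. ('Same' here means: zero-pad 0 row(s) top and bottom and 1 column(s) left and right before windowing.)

Output[0,0]: The receptive field on the zero-padded input at this output position is [0 3 0]. Elementwise product with the kernel and sum: 0·3.

0 0 3 0
0 6 0 6
0 9 9 6
0 9 15 15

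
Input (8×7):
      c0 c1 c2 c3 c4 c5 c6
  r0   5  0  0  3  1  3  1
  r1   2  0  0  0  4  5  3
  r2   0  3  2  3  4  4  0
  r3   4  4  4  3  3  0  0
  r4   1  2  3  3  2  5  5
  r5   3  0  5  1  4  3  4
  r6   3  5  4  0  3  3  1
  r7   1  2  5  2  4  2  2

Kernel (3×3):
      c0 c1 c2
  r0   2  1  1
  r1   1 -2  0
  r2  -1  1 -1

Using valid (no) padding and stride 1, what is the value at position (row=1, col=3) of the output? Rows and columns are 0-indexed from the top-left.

4

The receptive field on the input at this output position is [0 4 5 / 3 4 4 / 3 3 0]. Elementwise product with the kernel and sum: 0·2 + 4·1 + 5·1 + 3·1 + 4·-2 + 3·-1 + 3·1 + 0·-1.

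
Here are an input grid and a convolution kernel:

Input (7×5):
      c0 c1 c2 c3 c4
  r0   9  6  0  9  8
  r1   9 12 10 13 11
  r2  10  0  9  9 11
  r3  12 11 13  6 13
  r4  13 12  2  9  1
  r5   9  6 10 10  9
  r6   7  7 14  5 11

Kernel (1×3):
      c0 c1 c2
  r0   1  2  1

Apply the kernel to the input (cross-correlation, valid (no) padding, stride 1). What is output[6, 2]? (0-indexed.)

The receptive field on the input at this output position is [14 5 11]. Elementwise product with the kernel and sum: 14·1 + 5·2 + 11·1.

35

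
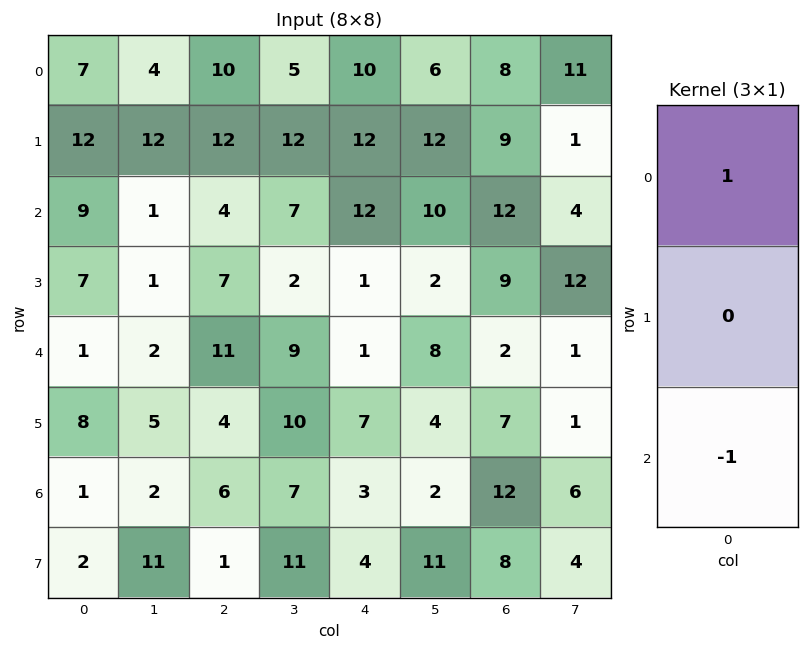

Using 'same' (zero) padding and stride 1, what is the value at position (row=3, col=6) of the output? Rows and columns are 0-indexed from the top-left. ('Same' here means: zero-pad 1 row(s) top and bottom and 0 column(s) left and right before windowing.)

10

The receptive field on the zero-padded input at this output position is [12 / 9 / 2]. Elementwise product with the kernel and sum: 12·1 + 2·-1.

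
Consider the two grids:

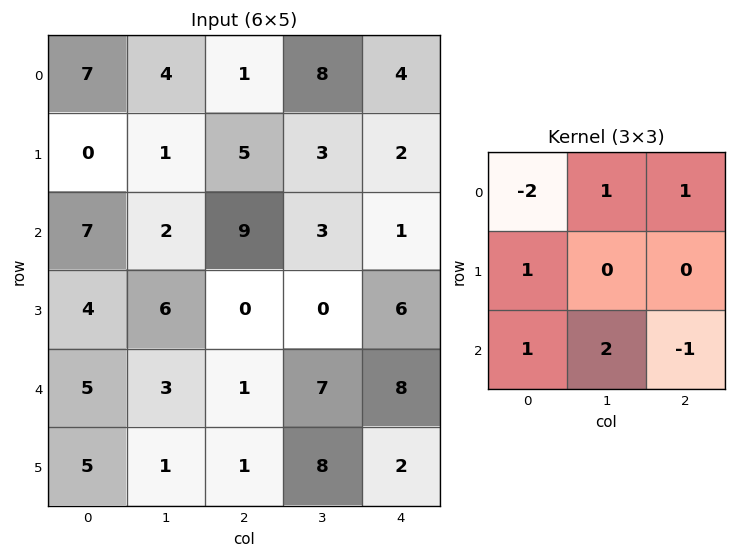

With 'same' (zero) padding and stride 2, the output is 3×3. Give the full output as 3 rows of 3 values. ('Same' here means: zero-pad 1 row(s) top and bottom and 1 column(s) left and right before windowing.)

Output[0,0]: The receptive field on the zero-padded input at this output position is [0 0 0 / 0 7 4 / 0 0 1]. Elementwise product with the kernel and sum: 0·-2 + 0·1 + 0·1 + 0·1 + 0·1 + 0·2 + 1·-1.

-1 12 15
3 14 11
19 -14 25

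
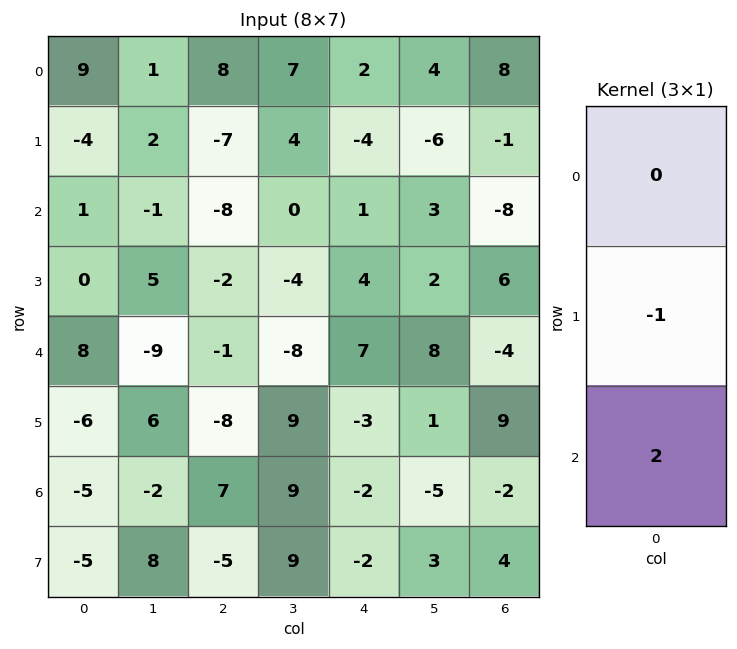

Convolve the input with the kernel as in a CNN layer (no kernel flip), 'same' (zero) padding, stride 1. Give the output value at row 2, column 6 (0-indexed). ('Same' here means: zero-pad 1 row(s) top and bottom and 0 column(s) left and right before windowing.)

The receptive field on the zero-padded input at this output position is [-1 / -8 / 6]. Elementwise product with the kernel and sum: -8·-1 + 6·2.

20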